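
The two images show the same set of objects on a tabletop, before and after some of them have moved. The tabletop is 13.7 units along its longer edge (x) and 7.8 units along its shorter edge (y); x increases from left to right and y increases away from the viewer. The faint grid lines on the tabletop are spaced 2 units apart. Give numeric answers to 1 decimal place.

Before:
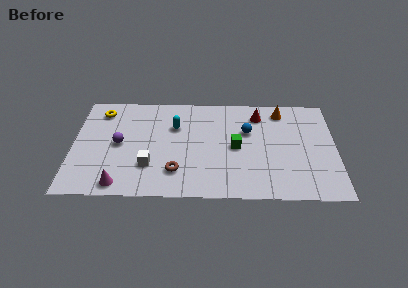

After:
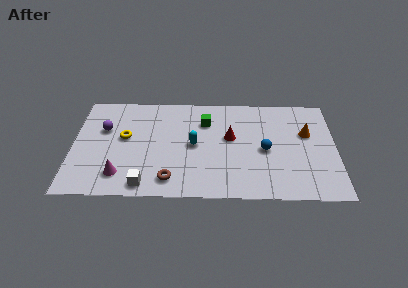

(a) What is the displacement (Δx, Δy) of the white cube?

(-0.2, -1.4)

The white cube was at about (4.0, 2.3) and moved to about (3.8, 0.9).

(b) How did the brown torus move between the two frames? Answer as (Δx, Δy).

(-0.3, -0.6)

The brown torus was at about (5.4, 1.9) and moved to about (5.1, 1.3).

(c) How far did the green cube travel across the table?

2.5

The green cube was near (8.5, 3.8) before and (6.9, 5.7) after, so it travelled √(1.6² + 1.9²) ≈ 2.5 units.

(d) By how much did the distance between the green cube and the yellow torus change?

-3.2

Before: roughly 7.6 units apart; after: 4.4. That's 3.2 units closer together.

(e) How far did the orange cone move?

2.1

The orange cone moved from about (10.9, 6.6) to (12.2, 4.9), a distance of √(1.3² + 1.7²) ≈ 2.1.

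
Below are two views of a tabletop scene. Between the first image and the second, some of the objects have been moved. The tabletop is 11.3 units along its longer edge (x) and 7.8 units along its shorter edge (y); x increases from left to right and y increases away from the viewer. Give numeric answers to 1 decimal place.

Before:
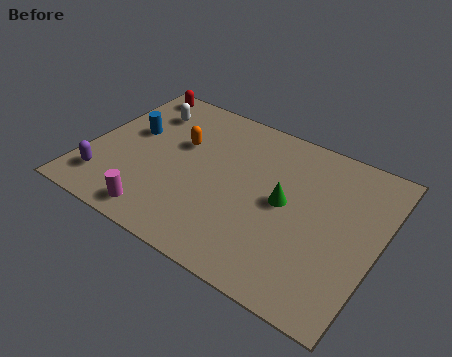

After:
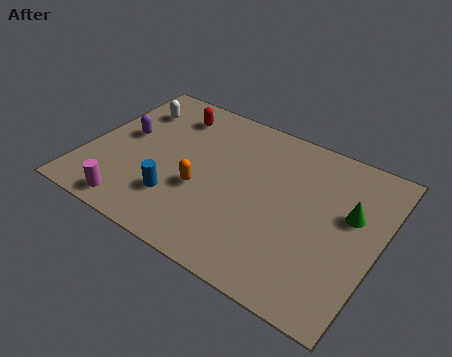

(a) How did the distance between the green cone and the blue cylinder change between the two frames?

+0.6

The distance was about 6.2 in the first image and 6.8 in the second, so they moved 0.6 units further apart.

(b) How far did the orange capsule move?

2.2

The orange capsule moved from about (3.4, 4.9) to (4.6, 3.0), a distance of √(1.2² + 1.9²) ≈ 2.2.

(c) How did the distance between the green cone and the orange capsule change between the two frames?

+1.4

The distance was about 4.4 in the first image and 5.8 in the second, so they moved 1.4 units further apart.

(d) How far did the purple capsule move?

2.7

The purple capsule was near (1.0, 1.6) before and (1.3, 4.3) after, so it travelled √(0.3² + 2.7²) ≈ 2.7 units.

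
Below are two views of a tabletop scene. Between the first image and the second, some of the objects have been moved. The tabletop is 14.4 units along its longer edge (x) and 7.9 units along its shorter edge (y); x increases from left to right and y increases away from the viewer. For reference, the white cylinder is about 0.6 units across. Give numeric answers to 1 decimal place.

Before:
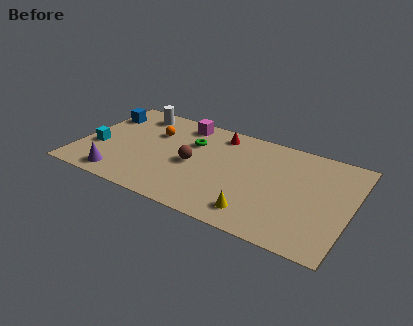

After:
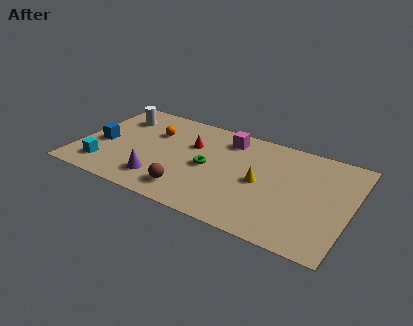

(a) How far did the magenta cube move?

2.5

The magenta cube was near (5.1, 6.8) before and (7.6, 6.5) after, so it travelled √(2.5² + 0.3²) ≈ 2.5 units.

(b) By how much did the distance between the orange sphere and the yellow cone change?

-1.1

The distance was about 7.3 in the first image and 6.2 in the second, so they moved 1.1 units closer together.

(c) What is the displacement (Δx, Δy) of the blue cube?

(0.4, -2.5)

From the two frames, the blue cube sits at roughly (0.8, 5.9) before and (1.2, 3.4) after.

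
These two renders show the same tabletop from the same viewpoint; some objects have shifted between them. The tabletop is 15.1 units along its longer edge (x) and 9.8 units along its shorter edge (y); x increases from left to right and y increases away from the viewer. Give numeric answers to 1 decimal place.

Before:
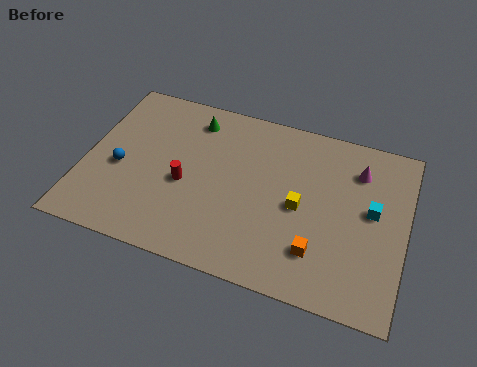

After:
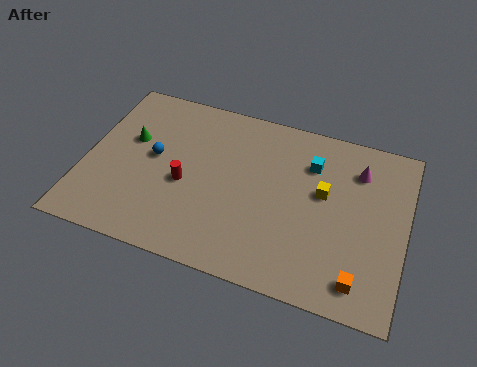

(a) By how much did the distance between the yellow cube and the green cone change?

+2.8

The distance was about 6.4 in the first image and 9.2 in the second, so they moved 2.8 units further apart.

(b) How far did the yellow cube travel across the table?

1.5

From (10.2, 4.6) to (11.2, 5.7), the yellow cube covered √(1.0² + 1.1²) ≈ 1.5 units.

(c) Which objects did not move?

the magenta cone and the red cylinder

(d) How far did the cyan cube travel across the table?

3.5

The cyan cube moved from about (13.5, 5.4) to (10.5, 7.2), a distance of √(3.0² + 1.8²) ≈ 3.5.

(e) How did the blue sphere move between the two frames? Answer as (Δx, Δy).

(1.5, 1.1)

From the two frames, the blue sphere sits at roughly (1.7, 4.2) before and (3.2, 5.3) after.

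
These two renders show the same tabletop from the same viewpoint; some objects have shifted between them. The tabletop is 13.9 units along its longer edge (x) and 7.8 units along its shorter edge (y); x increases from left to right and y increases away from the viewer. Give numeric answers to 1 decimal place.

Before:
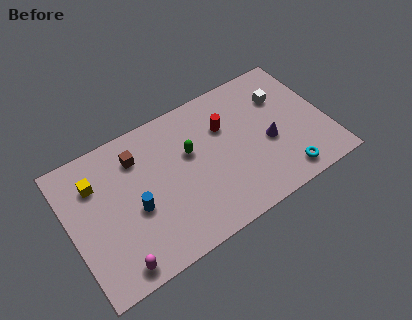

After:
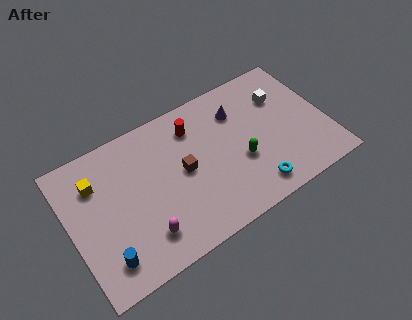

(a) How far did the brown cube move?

3.0

The brown cube moved from about (3.9, 6.0) to (6.1, 4.0), a distance of √(2.2² + 2.0²) ≈ 3.0.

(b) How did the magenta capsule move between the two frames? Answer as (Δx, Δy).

(1.6, 0.8)

The magenta capsule was at about (2.0, 0.9) and moved to about (3.6, 1.7).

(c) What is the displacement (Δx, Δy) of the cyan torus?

(-1.7, 0.1)

The cyan torus was at about (11.2, 1.1) and moved to about (9.5, 1.2).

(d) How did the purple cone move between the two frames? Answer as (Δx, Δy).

(-1.3, 2.5)

From the two frames, the purple cone sits at roughly (10.7, 3.3) before and (9.4, 5.8) after.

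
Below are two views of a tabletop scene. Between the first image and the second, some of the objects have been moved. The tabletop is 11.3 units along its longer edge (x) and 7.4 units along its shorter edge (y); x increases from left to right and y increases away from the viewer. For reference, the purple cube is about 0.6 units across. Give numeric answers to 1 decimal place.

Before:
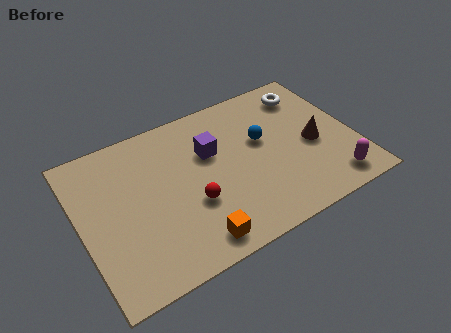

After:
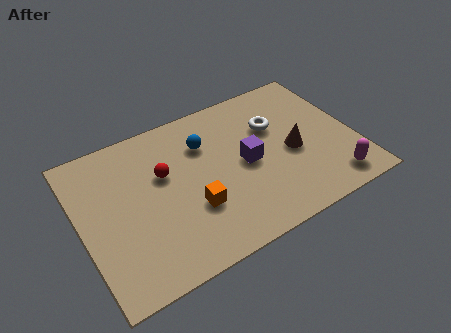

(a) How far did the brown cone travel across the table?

0.9

From (9.6, 3.3) to (8.7, 3.3), the brown cone covered √(0.9² + 0.0²) ≈ 0.9 units.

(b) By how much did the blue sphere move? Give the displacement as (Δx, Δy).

(-2.3, 0.9)

The blue sphere was at about (7.6, 4.4) and moved to about (5.3, 5.3).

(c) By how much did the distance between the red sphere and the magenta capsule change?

+1.6

Before: roughly 5.8 units apart; after: 7.4. That's 1.6 units further apart.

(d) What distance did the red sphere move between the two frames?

2.1

The red sphere moved from about (4.4, 2.7) to (3.5, 4.6), a distance of √(0.9² + 1.9²) ≈ 2.1.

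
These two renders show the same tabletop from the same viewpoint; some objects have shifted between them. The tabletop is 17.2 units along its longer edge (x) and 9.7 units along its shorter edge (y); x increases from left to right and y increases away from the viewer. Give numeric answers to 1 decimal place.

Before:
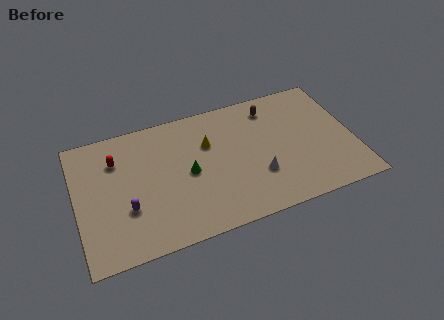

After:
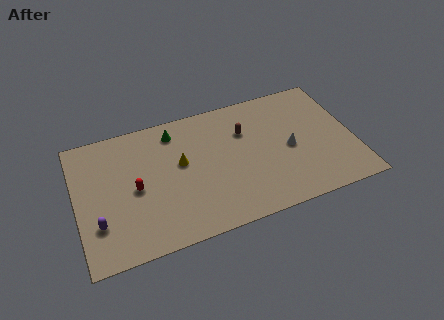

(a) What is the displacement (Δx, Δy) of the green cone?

(-0.6, 3.4)

The green cone started near (6.9, 4.7) and ended near (6.3, 8.1).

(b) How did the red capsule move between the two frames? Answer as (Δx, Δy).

(1.0, -2.5)

The red capsule started near (2.6, 7.1) and ended near (3.6, 4.6).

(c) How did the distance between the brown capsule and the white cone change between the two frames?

-1.7

They were about 5.1 units apart before and 3.4 after — 1.7 units closer together.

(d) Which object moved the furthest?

the green cone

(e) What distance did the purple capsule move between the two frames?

1.9

The purple capsule moved from about (3.0, 3.3) to (1.2, 2.8), a distance of √(1.8² + 0.5²) ≈ 1.9.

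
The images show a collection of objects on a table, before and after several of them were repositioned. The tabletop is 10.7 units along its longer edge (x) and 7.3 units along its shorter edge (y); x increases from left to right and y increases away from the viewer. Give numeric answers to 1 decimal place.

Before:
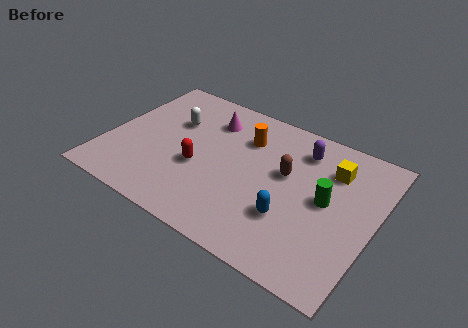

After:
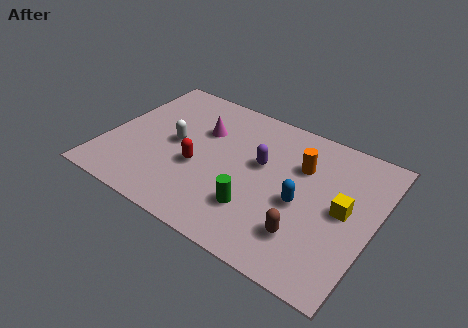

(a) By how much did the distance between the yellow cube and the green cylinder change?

+2.0

Before: roughly 1.6 units apart; after: 3.6. That's 2.0 units further apart.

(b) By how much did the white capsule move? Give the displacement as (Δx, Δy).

(0.3, -1.1)

The white capsule started near (2.4, 4.8) and ended near (2.7, 3.7).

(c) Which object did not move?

the red capsule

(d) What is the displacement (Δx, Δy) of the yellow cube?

(0.7, -1.7)

The yellow cube started near (8.8, 5.4) and ended near (9.5, 3.7).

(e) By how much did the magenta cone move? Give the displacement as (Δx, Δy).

(-0.2, -0.7)

From the two frames, the magenta cone sits at roughly (3.8, 5.6) before and (3.6, 4.9) after.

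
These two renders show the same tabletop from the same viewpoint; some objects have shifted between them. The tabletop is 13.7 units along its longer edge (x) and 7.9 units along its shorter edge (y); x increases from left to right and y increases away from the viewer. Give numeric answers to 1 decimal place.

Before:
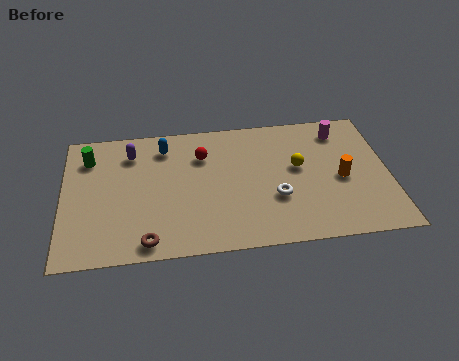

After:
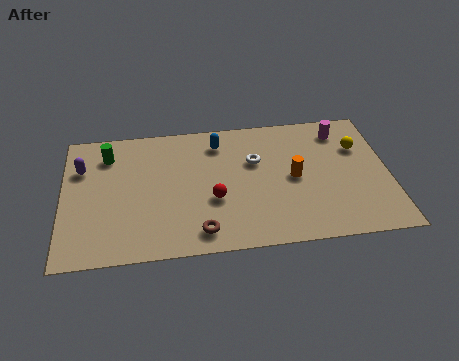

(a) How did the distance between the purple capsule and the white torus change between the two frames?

+0.4

Before: roughly 6.9 units apart; after: 7.3. That's 0.4 units further apart.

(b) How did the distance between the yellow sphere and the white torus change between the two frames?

+2.4

The distance was about 2.0 in the first image and 4.4 in the second, so they moved 2.4 units further apart.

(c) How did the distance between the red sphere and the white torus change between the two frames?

-1.4

Before: roughly 4.2 units apart; after: 2.8. That's 1.4 units closer together.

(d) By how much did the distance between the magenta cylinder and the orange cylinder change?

+0.4

Before: roughly 2.9 units apart; after: 3.3. That's 0.4 units further apart.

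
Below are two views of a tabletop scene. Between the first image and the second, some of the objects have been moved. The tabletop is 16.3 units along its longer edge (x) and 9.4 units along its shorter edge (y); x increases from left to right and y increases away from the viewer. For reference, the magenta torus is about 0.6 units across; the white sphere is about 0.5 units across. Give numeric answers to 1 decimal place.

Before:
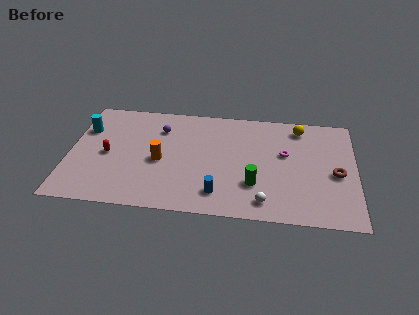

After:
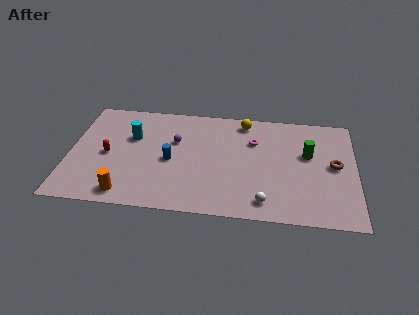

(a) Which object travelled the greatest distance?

the green cylinder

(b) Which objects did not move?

the red capsule and the white sphere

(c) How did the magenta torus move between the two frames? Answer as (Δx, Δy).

(-1.8, 0.9)

From the two frames, the magenta torus sits at roughly (12.3, 5.6) before and (10.5, 6.5) after.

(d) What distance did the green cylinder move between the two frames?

4.2

The green cylinder was near (10.6, 2.8) before and (13.6, 5.7) after, so it travelled √(3.0² + 2.9²) ≈ 4.2 units.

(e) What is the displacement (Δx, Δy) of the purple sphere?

(0.9, -1.0)

From the two frames, the purple sphere sits at roughly (5.1, 7.0) before and (6.0, 6.0) after.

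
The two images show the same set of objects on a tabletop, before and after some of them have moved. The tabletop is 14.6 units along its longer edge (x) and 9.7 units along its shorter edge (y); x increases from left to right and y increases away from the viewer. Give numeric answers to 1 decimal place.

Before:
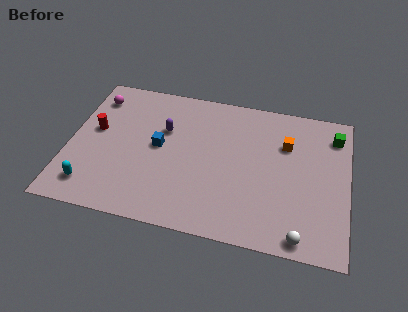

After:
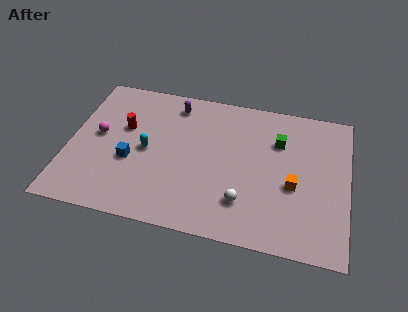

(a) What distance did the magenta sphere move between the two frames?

2.6

From (1.1, 7.8) to (1.5, 5.2), the magenta sphere covered √(0.4² + 2.6²) ≈ 2.6 units.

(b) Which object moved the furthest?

the cyan capsule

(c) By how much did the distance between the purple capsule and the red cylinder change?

-0.4

The distance was about 3.7 in the first image and 3.3 in the second, so they moved 0.4 units closer together.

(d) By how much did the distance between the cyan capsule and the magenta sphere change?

-3.5

They were about 6.1 units apart before and 2.6 after — 3.5 units closer together.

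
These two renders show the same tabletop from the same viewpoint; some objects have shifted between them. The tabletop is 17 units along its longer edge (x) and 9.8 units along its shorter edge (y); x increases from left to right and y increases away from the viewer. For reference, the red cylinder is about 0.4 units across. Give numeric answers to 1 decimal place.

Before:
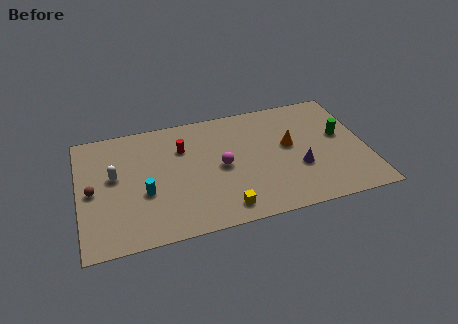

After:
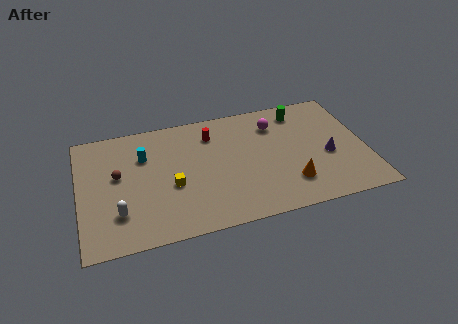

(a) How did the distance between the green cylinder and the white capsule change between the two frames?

-1.0

Before: roughly 13.5 units apart; after: 12.5. That's 1.0 units closer together.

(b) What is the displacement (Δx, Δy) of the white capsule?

(0.1, -3.0)

From the two frames, the white capsule sits at roughly (2.1, 5.6) before and (2.2, 2.6) after.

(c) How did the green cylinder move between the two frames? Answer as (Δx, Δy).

(-2.2, 2.6)

The green cylinder was at about (15.6, 5.6) and moved to about (13.4, 8.2).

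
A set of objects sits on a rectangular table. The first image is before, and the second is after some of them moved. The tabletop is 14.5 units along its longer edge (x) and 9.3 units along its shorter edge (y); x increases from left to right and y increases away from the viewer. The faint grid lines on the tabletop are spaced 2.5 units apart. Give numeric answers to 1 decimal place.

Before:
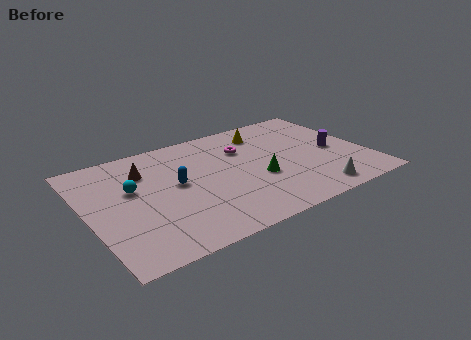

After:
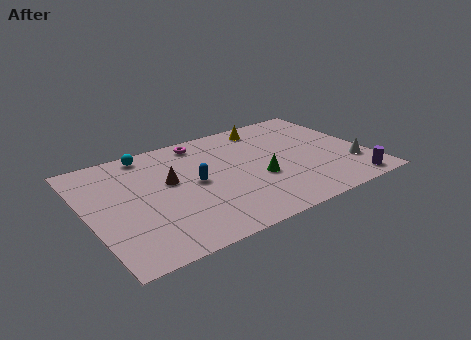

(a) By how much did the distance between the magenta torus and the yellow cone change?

+1.9

The distance was about 1.6 in the first image and 3.5 in the second, so they moved 1.9 units further apart.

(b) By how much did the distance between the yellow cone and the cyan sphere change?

-1.2

The distance was about 7.5 in the first image and 6.3 in the second, so they moved 1.2 units closer together.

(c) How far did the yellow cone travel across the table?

0.5

The yellow cone was near (9.7, 7.5) before and (9.9, 8.0) after, so it travelled √(0.2² + 0.5²) ≈ 0.5 units.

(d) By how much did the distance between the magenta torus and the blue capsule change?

-0.6

The distance was about 4.1 in the first image and 3.5 in the second, so they moved 0.6 units closer together.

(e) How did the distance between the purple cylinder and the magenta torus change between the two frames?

+4.8

The distance was about 5.0 in the first image and 9.8 in the second, so they moved 4.8 units further apart.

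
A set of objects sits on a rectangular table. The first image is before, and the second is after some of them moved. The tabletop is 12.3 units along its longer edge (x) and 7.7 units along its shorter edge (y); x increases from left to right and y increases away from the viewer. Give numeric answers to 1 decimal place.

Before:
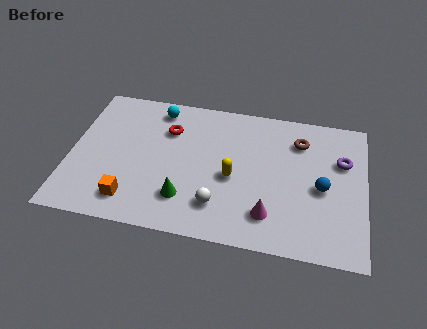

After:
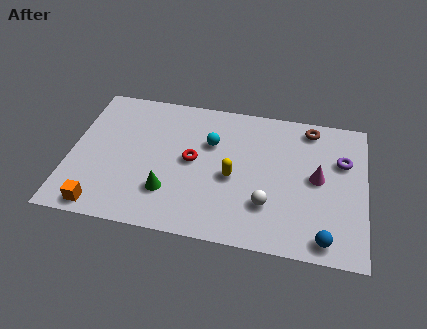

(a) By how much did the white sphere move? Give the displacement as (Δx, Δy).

(2.0, 0.4)

The white sphere was at about (6.3, 1.8) and moved to about (8.3, 2.2).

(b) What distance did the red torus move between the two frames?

1.9

From (4.0, 5.5) to (5.1, 4.0), the red torus covered √(1.1² + 1.5²) ≈ 1.9 units.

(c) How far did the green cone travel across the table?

0.7

The green cone was near (4.9, 1.9) before and (4.2, 2.1) after, so it travelled √(0.7² + 0.2²) ≈ 0.7 units.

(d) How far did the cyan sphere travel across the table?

2.7

From (3.5, 6.6) to (5.8, 5.1), the cyan sphere covered √(2.3² + 1.5²) ≈ 2.7 units.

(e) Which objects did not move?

the purple torus and the yellow capsule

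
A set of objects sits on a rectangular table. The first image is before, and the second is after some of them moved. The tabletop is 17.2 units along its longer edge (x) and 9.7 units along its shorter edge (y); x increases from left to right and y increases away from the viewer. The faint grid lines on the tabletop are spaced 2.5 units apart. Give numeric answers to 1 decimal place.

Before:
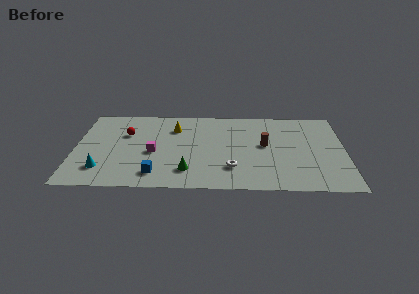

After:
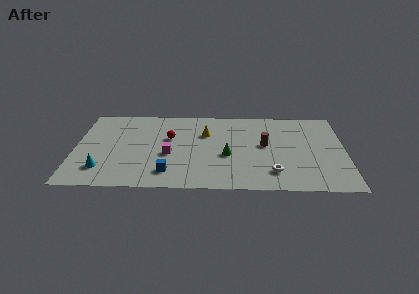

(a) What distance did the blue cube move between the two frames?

0.8

The blue cube was near (5.2, 1.7) before and (6.0, 1.9) after, so it travelled √(0.8² + 0.2²) ≈ 0.8 units.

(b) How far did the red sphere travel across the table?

2.8

The red sphere was near (3.2, 6.4) before and (6.0, 6.0) after, so it travelled √(2.8² + 0.4²) ≈ 2.8 units.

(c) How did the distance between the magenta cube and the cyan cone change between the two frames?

+0.8

They were about 3.8 units apart before and 4.6 after — 0.8 units further apart.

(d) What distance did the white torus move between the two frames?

2.6

The white torus moved from about (10.0, 2.5) to (12.6, 2.1), a distance of √(2.6² + 0.4²) ≈ 2.6.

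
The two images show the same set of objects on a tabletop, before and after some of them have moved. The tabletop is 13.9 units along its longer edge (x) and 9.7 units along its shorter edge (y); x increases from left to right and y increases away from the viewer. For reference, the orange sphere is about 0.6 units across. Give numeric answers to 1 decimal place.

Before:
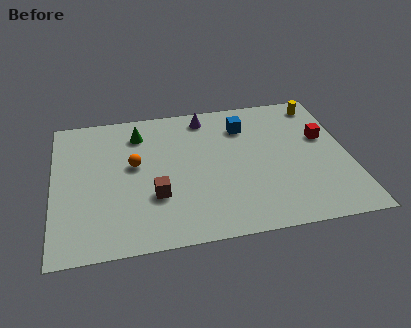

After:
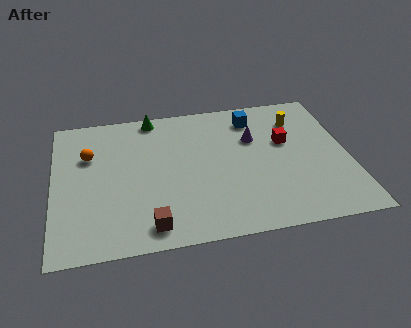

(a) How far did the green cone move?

1.3

The green cone was near (4.1, 7.7) before and (4.8, 8.8) after, so it travelled √(0.7² + 1.1²) ≈ 1.3 units.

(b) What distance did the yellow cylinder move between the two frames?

1.5

The yellow cylinder moved from about (12.8, 8.4) to (11.7, 7.4), a distance of √(1.1² + 1.0²) ≈ 1.5.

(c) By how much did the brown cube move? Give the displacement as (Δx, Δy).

(-0.3, -1.9)

The brown cube was at about (4.7, 3.2) and moved to about (4.4, 1.3).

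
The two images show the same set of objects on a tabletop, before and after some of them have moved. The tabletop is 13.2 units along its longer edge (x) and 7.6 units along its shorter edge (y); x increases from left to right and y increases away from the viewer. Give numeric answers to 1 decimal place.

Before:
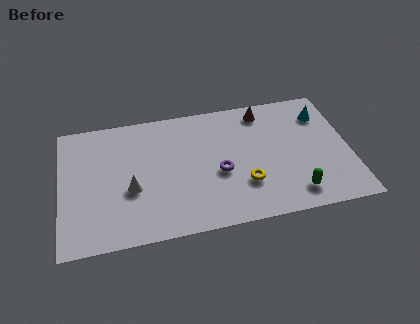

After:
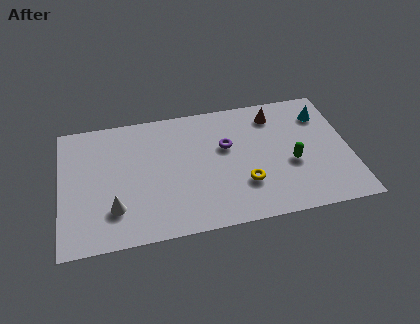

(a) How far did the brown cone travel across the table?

0.6

From (9.4, 6.5) to (9.9, 6.2), the brown cone covered √(0.5² + 0.3²) ≈ 0.6 units.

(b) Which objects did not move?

the cyan cone and the yellow torus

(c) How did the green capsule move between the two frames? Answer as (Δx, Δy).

(0.0, 1.8)

From the two frames, the green capsule sits at roughly (10.5, 1.3) before and (10.5, 3.1) after.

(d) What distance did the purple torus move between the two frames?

1.6

The purple torus moved from about (7.2, 3.2) to (7.6, 4.7), a distance of √(0.4² + 1.5²) ≈ 1.6.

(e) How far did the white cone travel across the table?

1.3

From (3.2, 3.0) to (2.4, 2.0), the white cone covered √(0.8² + 1.0²) ≈ 1.3 units.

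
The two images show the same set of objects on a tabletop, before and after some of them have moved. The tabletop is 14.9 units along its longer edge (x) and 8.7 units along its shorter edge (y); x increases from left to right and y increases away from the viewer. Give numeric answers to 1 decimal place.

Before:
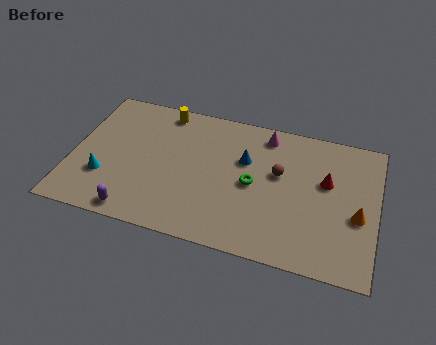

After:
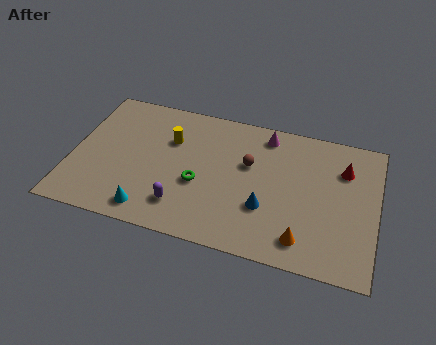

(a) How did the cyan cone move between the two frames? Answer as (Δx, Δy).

(2.4, -1.5)

The cyan cone was at about (1.7, 2.7) and moved to about (4.1, 1.2).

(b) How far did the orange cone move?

3.3

The orange cone was near (14.0, 3.6) before and (11.5, 1.5) after, so it travelled √(2.5² + 2.1²) ≈ 3.3 units.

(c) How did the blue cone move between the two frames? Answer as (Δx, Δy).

(1.2, -2.7)

The blue cone was at about (8.4, 5.6) and moved to about (9.6, 2.9).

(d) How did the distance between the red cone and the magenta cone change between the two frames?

+0.3

The distance was about 3.8 in the first image and 4.1 in the second, so they moved 0.3 units further apart.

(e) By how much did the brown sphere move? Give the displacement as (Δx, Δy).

(-1.5, 0.2)

The brown sphere started near (10.1, 5.2) and ended near (8.6, 5.4).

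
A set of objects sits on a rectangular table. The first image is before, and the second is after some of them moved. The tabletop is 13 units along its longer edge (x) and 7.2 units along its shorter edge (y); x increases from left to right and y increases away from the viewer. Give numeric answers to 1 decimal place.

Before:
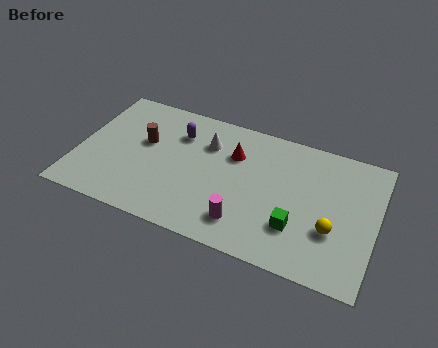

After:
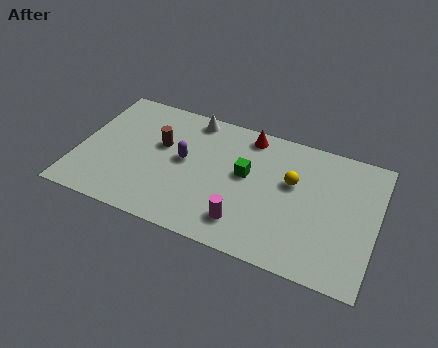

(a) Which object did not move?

the magenta cylinder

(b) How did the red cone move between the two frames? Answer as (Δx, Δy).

(0.5, 1.3)

The red cone started near (6.7, 5.0) and ended near (7.2, 6.3).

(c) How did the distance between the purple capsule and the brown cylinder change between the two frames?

-0.5

Before: roughly 1.7 units apart; after: 1.2. That's 0.5 units closer together.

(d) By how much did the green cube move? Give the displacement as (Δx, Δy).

(-2.4, 2.0)

The green cube was at about (9.7, 2.1) and moved to about (7.3, 4.1).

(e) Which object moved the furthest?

the green cube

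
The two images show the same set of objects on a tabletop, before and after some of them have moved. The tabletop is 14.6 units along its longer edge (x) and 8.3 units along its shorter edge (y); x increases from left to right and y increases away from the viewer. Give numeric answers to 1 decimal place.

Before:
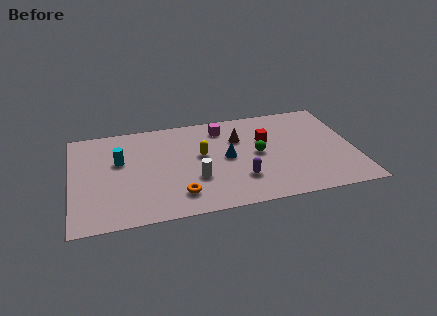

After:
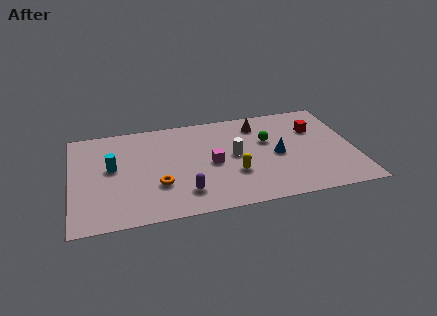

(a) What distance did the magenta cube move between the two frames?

3.0

The magenta cube moved from about (7.9, 6.8) to (7.2, 3.9), a distance of √(0.7² + 2.9²) ≈ 3.0.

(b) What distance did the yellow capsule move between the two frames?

2.5

From (6.7, 4.7) to (8.3, 2.8), the yellow capsule covered √(1.6² + 1.9²) ≈ 2.5 units.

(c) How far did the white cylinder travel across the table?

2.6

The white cylinder moved from about (6.3, 2.8) to (8.4, 4.3), a distance of √(2.1² + 1.5²) ≈ 2.6.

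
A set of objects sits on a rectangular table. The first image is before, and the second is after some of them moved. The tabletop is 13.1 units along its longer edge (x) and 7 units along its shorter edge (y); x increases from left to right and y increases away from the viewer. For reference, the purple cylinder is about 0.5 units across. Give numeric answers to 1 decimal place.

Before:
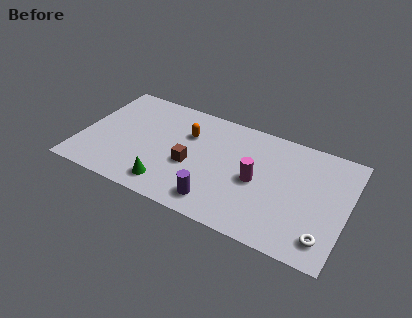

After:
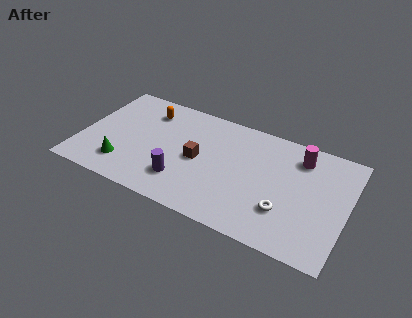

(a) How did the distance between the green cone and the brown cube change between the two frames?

+2.0

Before: roughly 1.9 units apart; after: 3.9. That's 2.0 units further apart.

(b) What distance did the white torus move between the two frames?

2.2

From (12.2, 1.3) to (10.2, 2.1), the white torus covered √(2.0² + 0.8²) ≈ 2.2 units.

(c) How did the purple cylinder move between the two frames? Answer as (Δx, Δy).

(-1.8, 0.6)

The purple cylinder was at about (7.0, 1.2) and moved to about (5.2, 1.8).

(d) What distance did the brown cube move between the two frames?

0.6

From (5.5, 2.9) to (5.8, 3.4), the brown cube covered √(0.3² + 0.5²) ≈ 0.6 units.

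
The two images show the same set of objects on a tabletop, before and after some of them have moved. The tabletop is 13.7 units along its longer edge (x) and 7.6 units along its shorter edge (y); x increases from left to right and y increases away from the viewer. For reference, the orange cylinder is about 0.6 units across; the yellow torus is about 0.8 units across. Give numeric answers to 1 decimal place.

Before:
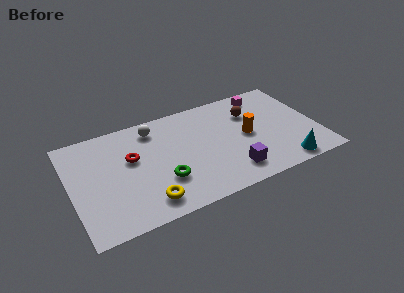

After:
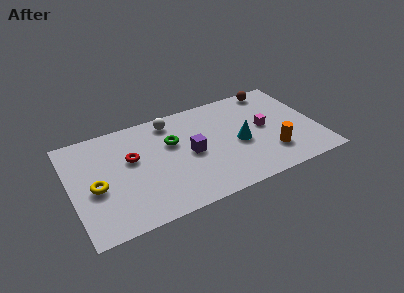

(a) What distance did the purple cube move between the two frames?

3.0

The purple cube moved from about (8.6, 1.5) to (6.6, 3.7), a distance of √(2.0² + 2.2²) ≈ 3.0.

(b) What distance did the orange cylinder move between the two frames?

2.1

From (9.8, 3.8) to (10.9, 2.0), the orange cylinder covered √(1.1² + 1.8²) ≈ 2.1 units.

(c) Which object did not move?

the red torus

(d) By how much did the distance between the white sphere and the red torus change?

+0.9

They were about 2.2 units apart before and 3.1 after — 0.9 units further apart.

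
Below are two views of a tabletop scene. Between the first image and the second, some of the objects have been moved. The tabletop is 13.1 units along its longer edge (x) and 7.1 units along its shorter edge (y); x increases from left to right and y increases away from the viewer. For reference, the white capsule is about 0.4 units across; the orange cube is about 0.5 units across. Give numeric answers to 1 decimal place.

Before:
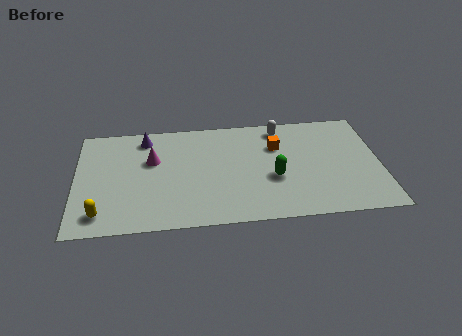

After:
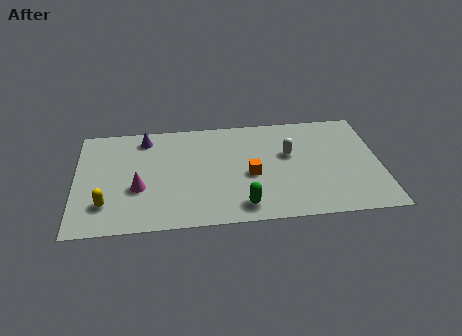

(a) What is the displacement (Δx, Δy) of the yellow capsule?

(0.2, 0.6)

The yellow capsule started near (1.1, 1.2) and ended near (1.3, 1.8).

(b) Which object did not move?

the purple cone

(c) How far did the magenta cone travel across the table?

1.9

The magenta cone moved from about (3.3, 4.5) to (2.7, 2.7), a distance of √(0.6² + 1.8²) ≈ 1.9.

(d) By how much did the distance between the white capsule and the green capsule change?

+0.5

The distance was about 3.3 in the first image and 3.8 in the second, so they moved 0.5 units further apart.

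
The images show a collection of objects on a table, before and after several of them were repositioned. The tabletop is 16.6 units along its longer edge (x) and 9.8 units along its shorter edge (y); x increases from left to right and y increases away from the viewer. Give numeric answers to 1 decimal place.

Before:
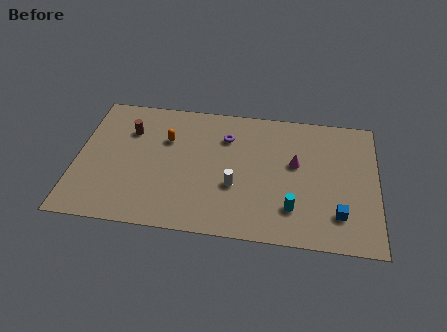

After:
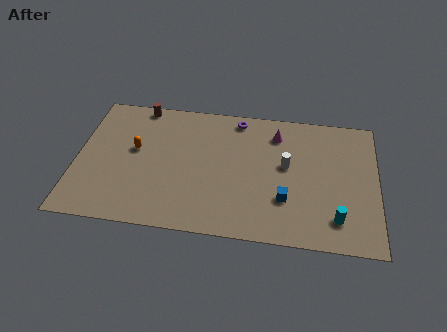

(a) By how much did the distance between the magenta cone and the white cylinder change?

-1.5

They were about 3.9 units apart before and 2.4 after — 1.5 units closer together.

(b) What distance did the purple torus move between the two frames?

1.6

The purple torus was near (8.2, 7.2) before and (8.8, 8.7) after, so it travelled √(0.6² + 1.5²) ≈ 1.6 units.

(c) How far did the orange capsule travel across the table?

2.0

The orange capsule moved from about (4.9, 6.6) to (3.2, 5.6), a distance of √(1.7² + 1.0²) ≈ 2.0.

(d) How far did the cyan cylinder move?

2.4

The cyan cylinder was near (12.0, 2.4) before and (14.4, 2.0) after, so it travelled √(2.4² + 0.4²) ≈ 2.4 units.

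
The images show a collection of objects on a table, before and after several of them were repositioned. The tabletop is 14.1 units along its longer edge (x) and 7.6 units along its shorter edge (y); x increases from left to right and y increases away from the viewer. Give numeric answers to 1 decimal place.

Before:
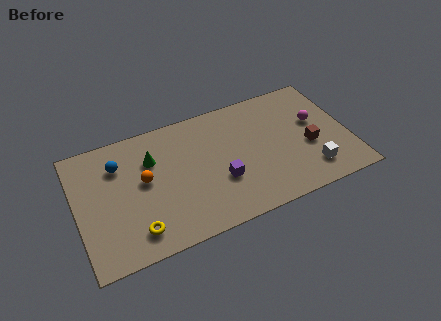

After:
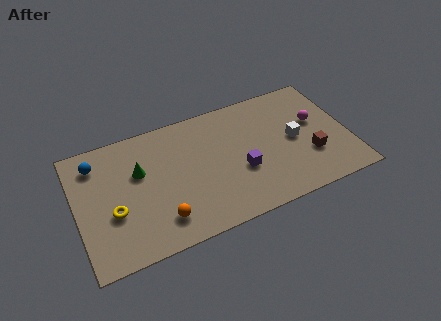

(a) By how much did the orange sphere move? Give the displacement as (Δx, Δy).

(0.6, -2.6)

From the two frames, the orange sphere sits at roughly (3.5, 4.2) before and (4.1, 1.6) after.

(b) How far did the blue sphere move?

1.2

The blue sphere was near (2.3, 5.6) before and (1.2, 6.1) after, so it travelled √(1.1² + 0.5²) ≈ 1.2 units.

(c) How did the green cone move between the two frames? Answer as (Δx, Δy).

(-0.7, -0.5)

The green cone was at about (4.0, 5.3) and moved to about (3.3, 4.8).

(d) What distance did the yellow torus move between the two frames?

1.8

The yellow torus was near (2.8, 1.4) before and (1.8, 2.9) after, so it travelled √(1.0² + 1.5²) ≈ 1.8 units.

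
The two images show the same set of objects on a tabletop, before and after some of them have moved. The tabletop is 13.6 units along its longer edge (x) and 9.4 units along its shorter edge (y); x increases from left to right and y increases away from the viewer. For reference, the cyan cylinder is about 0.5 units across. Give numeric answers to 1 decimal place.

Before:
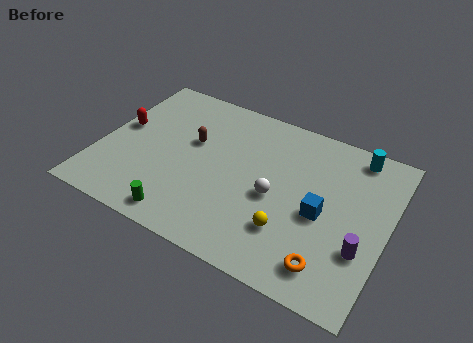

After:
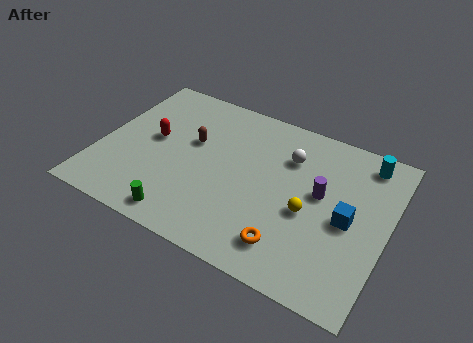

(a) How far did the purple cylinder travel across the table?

3.1

The purple cylinder moved from about (12.6, 3.1) to (10.4, 5.3), a distance of √(2.2² + 2.2²) ≈ 3.1.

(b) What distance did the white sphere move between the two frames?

2.6

From (8.4, 4.2) to (8.7, 6.8), the white sphere covered √(0.3² + 2.6²) ≈ 2.6 units.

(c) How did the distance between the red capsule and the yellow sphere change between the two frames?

-1.2

Before: roughly 8.9 units apart; after: 7.7. That's 1.2 units closer together.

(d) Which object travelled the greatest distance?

the purple cylinder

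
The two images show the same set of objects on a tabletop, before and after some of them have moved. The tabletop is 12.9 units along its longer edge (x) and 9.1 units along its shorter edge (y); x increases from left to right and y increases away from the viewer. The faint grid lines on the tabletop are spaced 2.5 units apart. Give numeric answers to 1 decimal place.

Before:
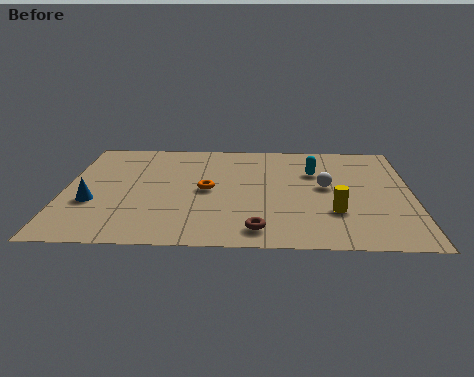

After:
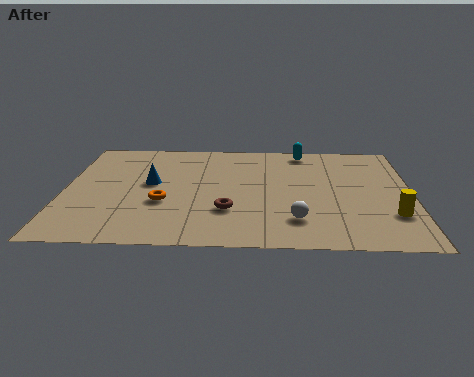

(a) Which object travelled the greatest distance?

the white sphere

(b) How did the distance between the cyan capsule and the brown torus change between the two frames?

+0.7

They were about 5.3 units apart before and 6.0 after — 0.7 units further apart.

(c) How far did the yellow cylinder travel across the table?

2.1

The yellow cylinder moved from about (10.0, 2.8) to (12.1, 2.6), a distance of √(2.1² + 0.2²) ≈ 2.1.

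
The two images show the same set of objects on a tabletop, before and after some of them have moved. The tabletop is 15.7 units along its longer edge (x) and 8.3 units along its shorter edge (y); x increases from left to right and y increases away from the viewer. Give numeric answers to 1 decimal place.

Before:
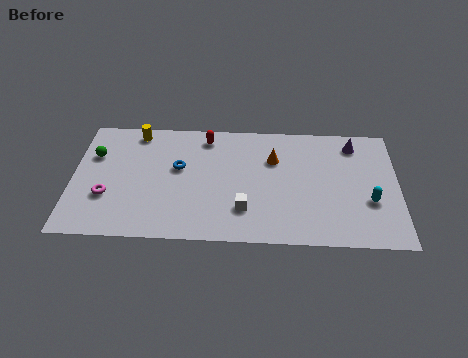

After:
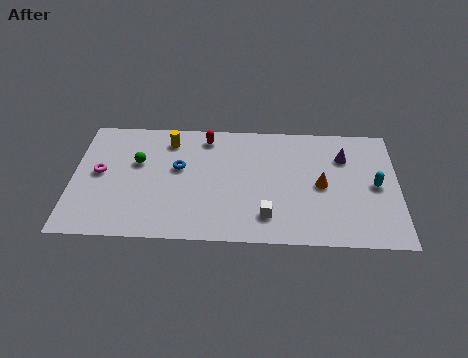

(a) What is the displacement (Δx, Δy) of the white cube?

(1.1, -0.4)

The white cube was at about (8.3, 2.2) and moved to about (9.4, 1.8).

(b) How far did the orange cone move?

2.9

The orange cone moved from about (9.7, 5.7) to (12.0, 4.0), a distance of √(2.3² + 1.7²) ≈ 2.9.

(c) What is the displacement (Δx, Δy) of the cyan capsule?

(0.3, 1.1)

From the two frames, the cyan capsule sits at roughly (14.3, 3.0) before and (14.6, 4.1) after.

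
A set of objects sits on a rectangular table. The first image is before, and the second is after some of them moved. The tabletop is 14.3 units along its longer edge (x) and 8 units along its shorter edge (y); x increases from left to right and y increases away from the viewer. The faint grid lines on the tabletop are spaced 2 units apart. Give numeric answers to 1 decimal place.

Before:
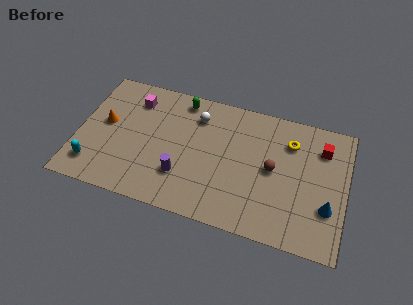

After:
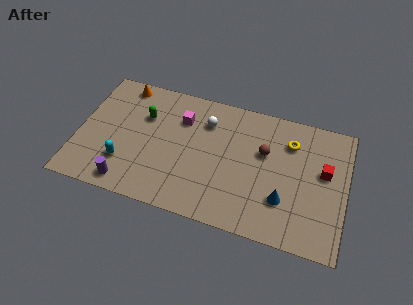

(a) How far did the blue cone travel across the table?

2.3

The blue cone moved from about (13.4, 2.6) to (11.1, 2.4), a distance of √(2.3² + 0.2²) ≈ 2.3.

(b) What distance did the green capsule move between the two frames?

2.5

The green capsule was near (5.3, 7.0) before and (3.4, 5.4) after, so it travelled √(1.9² + 1.6²) ≈ 2.5 units.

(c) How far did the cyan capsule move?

1.7

From (1.0, 1.6) to (2.6, 2.2), the cyan capsule covered √(1.6² + 0.6²) ≈ 1.7 units.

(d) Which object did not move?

the yellow torus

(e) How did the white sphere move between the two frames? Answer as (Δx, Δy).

(0.5, -0.2)

The white sphere was at about (6.2, 6.2) and moved to about (6.7, 6.0).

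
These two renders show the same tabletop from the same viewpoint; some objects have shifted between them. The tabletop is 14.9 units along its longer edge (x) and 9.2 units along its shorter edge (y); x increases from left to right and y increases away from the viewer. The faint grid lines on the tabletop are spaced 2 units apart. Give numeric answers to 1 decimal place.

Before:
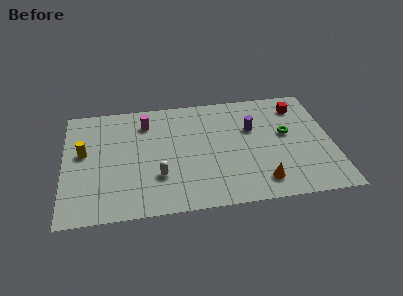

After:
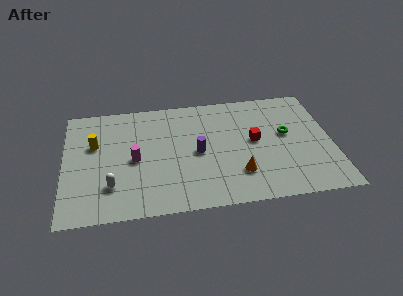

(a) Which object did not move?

the green torus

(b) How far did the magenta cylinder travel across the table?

3.0

The magenta cylinder moved from about (4.6, 7.2) to (3.9, 4.3), a distance of √(0.7² + 2.9²) ≈ 3.0.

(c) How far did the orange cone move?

1.4

The orange cone moved from about (10.8, 1.6) to (9.6, 2.4), a distance of √(1.2² + 0.8²) ≈ 1.4.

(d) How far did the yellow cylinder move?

0.8

The yellow cylinder was near (1.1, 5.2) before and (1.7, 5.8) after, so it travelled √(0.6² + 0.6²) ≈ 0.8 units.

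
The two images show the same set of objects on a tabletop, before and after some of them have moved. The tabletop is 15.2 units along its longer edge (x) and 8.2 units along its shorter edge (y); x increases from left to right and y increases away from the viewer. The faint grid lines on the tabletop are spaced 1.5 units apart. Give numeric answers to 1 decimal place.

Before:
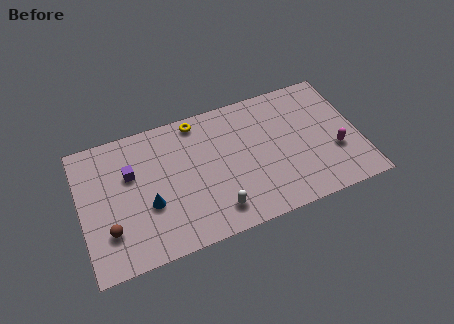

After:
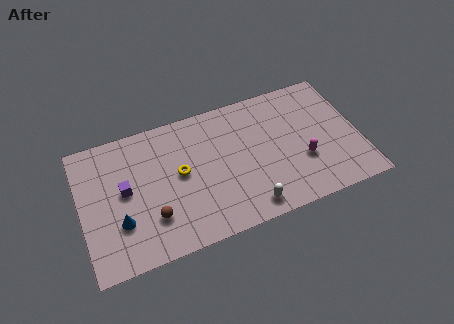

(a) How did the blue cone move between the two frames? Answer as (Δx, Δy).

(-1.6, -0.5)

The blue cone was at about (3.6, 3.1) and moved to about (2.0, 2.6).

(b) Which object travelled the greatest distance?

the yellow torus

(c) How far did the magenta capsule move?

1.8

From (13.8, 2.9) to (12.0, 2.9), the magenta capsule covered √(1.8² + 0.0²) ≈ 1.8 units.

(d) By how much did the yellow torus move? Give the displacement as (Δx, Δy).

(-1.2, -2.9)

From the two frames, the yellow torus sits at roughly (6.6, 7.3) before and (5.4, 4.4) after.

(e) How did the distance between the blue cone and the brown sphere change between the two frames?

-0.6

They were about 2.3 units apart before and 1.7 after — 0.6 units closer together.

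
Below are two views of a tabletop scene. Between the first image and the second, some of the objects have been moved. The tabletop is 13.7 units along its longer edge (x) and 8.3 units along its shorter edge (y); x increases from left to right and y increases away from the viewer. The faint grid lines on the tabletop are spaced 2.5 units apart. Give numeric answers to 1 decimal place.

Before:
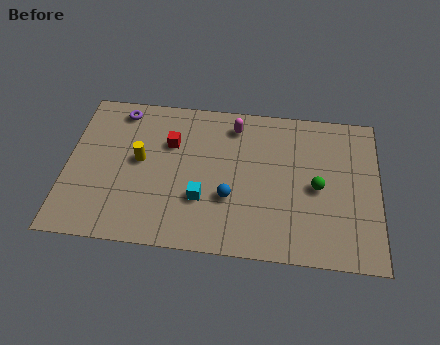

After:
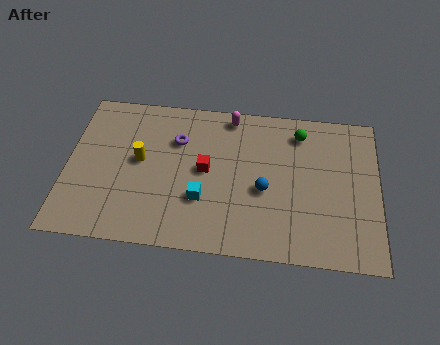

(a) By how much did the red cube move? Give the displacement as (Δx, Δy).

(1.6, -1.3)

The red cube was at about (4.5, 5.6) and moved to about (6.1, 4.3).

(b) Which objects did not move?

the cyan cube and the yellow cylinder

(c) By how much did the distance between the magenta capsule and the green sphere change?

-1.6

Before: roughly 4.8 units apart; after: 3.2. That's 1.6 units closer together.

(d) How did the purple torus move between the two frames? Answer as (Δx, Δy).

(2.6, -1.4)

From the two frames, the purple torus sits at roughly (2.2, 7.2) before and (4.8, 5.8) after.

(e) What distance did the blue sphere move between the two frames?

1.6

The blue sphere moved from about (7.2, 2.9) to (8.7, 3.5), a distance of √(1.5² + 0.6²) ≈ 1.6.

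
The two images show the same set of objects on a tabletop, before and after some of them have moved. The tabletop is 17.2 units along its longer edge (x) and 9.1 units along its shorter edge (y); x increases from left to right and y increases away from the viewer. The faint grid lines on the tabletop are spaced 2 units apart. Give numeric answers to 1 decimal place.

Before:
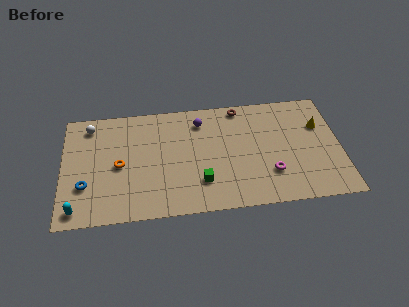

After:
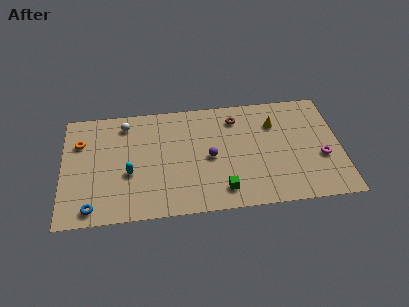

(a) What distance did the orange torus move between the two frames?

3.2

The orange torus was near (3.5, 4.3) before and (1.1, 6.4) after, so it travelled √(2.4² + 2.1²) ≈ 3.2 units.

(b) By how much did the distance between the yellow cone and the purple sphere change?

-2.8

The distance was about 7.5 in the first image and 4.7 in the second, so they moved 2.8 units closer together.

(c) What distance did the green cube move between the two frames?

1.5

The green cube was near (8.5, 2.4) before and (9.8, 1.6) after, so it travelled √(1.3² + 0.8²) ≈ 1.5 units.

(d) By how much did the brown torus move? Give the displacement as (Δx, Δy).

(-0.3, -0.9)

From the two frames, the brown torus sits at roughly (11.1, 8.2) before and (10.8, 7.3) after.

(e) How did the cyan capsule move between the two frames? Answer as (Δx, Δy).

(3.2, 2.5)

The cyan capsule started near (0.9, 1.1) and ended near (4.1, 3.6).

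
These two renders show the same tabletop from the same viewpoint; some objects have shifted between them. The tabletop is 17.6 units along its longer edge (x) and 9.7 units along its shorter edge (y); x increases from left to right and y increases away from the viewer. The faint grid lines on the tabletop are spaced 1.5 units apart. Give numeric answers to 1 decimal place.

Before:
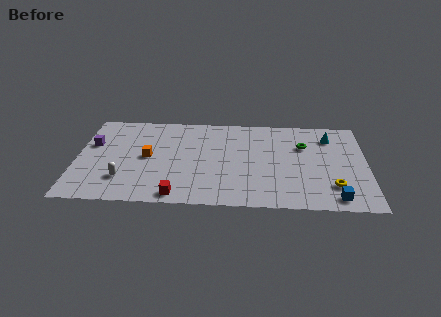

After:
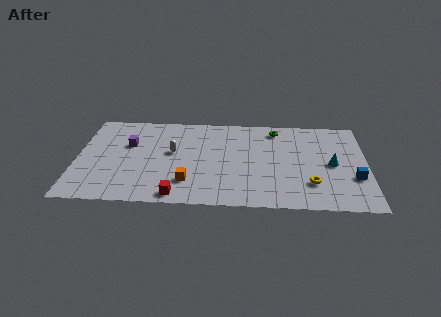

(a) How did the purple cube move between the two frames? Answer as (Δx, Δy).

(2.2, 0.1)

The purple cube started near (0.9, 6.1) and ended near (3.1, 6.2).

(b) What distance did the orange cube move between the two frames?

3.5

From (4.3, 4.9) to (6.8, 2.4), the orange cube covered √(2.5² + 2.5²) ≈ 3.5 units.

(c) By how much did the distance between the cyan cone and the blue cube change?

-4.5

Before: roughly 6.4 units apart; after: 1.9. That's 4.5 units closer together.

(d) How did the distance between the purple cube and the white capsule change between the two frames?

-1.3

Before: roughly 4.1 units apart; after: 2.8. That's 1.3 units closer together.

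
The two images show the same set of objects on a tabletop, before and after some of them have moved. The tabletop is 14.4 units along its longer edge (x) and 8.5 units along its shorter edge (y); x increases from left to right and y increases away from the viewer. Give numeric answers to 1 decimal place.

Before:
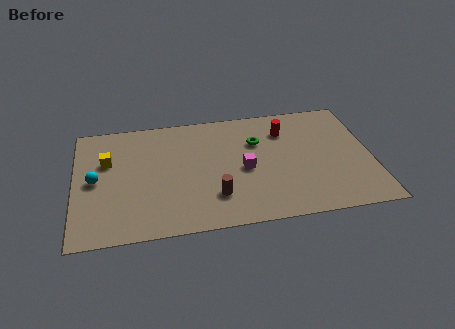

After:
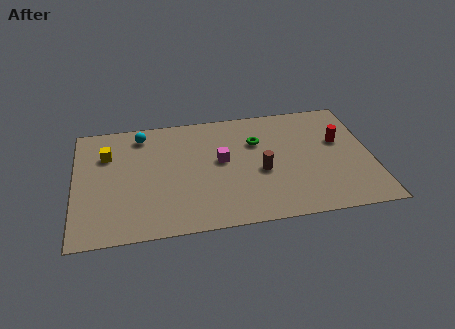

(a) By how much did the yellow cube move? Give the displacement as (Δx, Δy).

(0.0, 0.5)

The yellow cube was at about (1.6, 5.5) and moved to about (1.6, 6.0).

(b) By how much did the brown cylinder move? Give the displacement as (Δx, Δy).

(2.3, 1.4)

The brown cylinder was at about (6.7, 2.2) and moved to about (9.0, 3.6).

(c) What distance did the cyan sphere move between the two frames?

3.8

The cyan sphere moved from about (1.0, 4.2) to (3.3, 7.2), a distance of √(2.3² + 3.0²) ≈ 3.8.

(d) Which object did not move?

the green torus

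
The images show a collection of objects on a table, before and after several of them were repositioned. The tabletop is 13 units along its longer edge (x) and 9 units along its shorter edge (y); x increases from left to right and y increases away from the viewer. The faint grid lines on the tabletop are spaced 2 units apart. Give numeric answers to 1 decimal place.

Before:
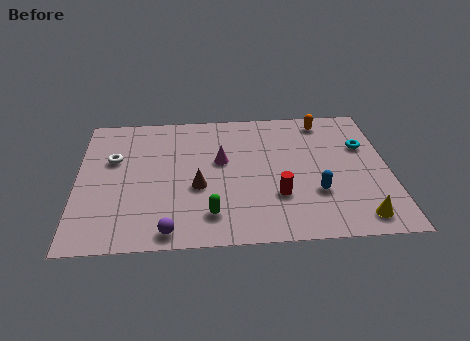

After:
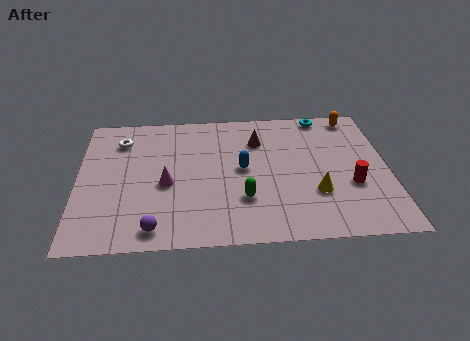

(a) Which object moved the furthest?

the brown cone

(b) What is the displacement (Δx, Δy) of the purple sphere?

(-0.6, 0.2)

The purple sphere started near (3.8, 0.9) and ended near (3.2, 1.1).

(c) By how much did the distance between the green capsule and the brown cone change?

+2.1

The distance was about 1.9 in the first image and 4.0 in the second, so they moved 2.1 units further apart.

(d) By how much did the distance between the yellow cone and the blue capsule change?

+1.1

Before: roughly 2.4 units apart; after: 3.5. That's 1.1 units further apart.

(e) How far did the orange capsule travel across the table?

1.3

From (10.4, 7.8) to (11.7, 8.0), the orange capsule covered √(1.3² + 0.2²) ≈ 1.3 units.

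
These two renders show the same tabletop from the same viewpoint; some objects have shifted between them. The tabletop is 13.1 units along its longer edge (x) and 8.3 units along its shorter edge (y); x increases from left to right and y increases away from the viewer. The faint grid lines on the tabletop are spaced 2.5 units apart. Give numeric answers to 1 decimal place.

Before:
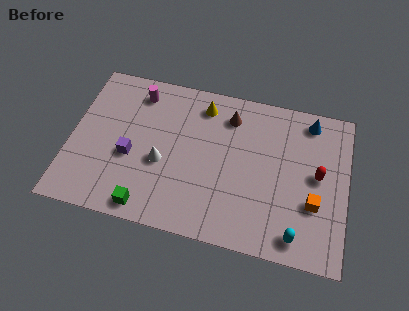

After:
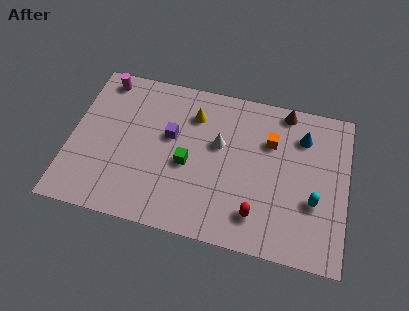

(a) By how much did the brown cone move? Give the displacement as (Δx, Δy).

(2.6, 0.9)

From the two frames, the brown cone sits at roughly (7.4, 6.6) before and (10.0, 7.5) after.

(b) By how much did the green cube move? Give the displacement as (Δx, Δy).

(1.7, 2.7)

From the two frames, the green cube sits at roughly (3.9, 0.9) before and (5.6, 3.6) after.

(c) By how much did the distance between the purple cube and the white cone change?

+0.8

The distance was about 1.5 in the first image and 2.3 in the second, so they moved 0.8 units further apart.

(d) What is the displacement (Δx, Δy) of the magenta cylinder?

(-1.7, 0.4)

The magenta cylinder started near (3.0, 6.9) and ended near (1.3, 7.3).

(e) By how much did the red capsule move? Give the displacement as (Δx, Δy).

(-2.7, -2.7)

The red capsule was at about (11.7, 4.4) and moved to about (9.0, 1.7).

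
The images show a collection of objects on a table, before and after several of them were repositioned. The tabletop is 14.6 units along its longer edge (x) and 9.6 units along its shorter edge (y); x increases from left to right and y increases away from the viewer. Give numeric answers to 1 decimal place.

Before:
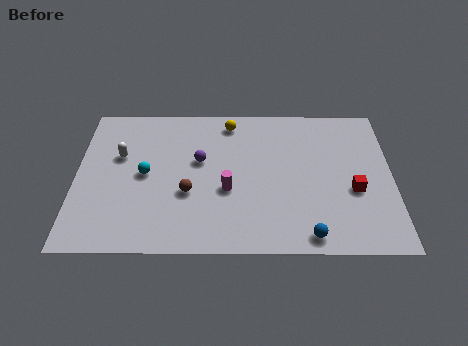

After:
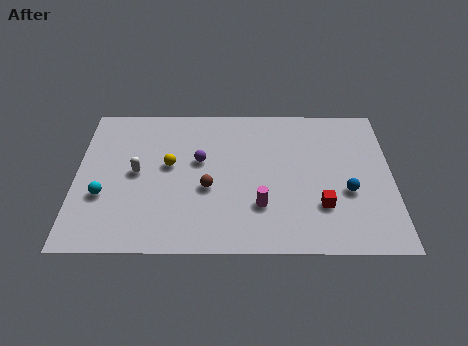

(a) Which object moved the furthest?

the yellow sphere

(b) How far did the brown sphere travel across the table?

0.9

The brown sphere moved from about (5.2, 3.6) to (6.1, 3.9), a distance of √(0.9² + 0.3²) ≈ 0.9.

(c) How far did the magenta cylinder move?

1.8

The magenta cylinder moved from about (7.0, 3.8) to (8.5, 2.8), a distance of √(1.5² + 1.0²) ≈ 1.8.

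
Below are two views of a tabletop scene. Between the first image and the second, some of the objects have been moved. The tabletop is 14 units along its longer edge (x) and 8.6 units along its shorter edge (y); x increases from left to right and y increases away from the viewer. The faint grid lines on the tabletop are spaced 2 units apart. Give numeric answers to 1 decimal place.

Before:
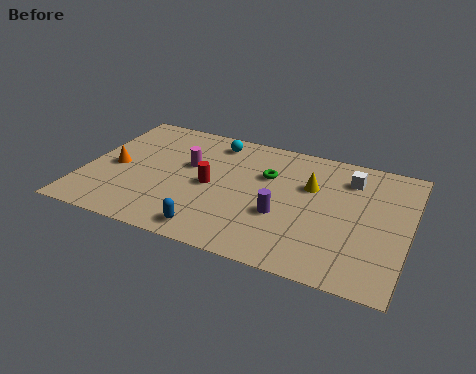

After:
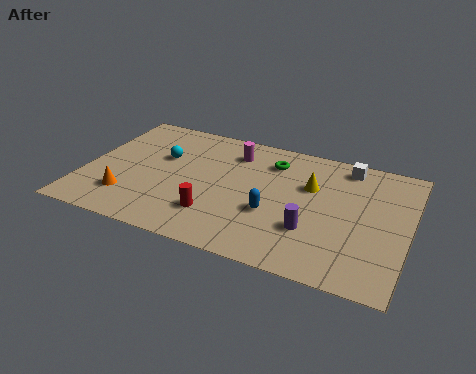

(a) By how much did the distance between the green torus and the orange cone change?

+0.7

Before: roughly 6.7 units apart; after: 7.4. That's 0.7 units further apart.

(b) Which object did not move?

the yellow cone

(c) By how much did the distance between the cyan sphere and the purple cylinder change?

+2.0

Before: roughly 5.3 units apart; after: 7.3. That's 2.0 units further apart.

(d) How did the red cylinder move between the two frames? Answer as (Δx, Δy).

(0.4, -1.9)

The red cylinder started near (5.5, 4.1) and ended near (5.9, 2.2).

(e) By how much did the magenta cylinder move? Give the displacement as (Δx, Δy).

(1.8, 1.6)

From the two frames, the magenta cylinder sits at roughly (4.4, 5.2) before and (6.2, 6.8) after.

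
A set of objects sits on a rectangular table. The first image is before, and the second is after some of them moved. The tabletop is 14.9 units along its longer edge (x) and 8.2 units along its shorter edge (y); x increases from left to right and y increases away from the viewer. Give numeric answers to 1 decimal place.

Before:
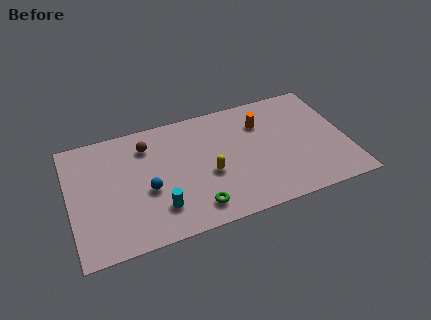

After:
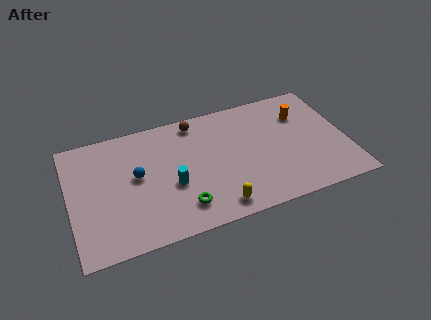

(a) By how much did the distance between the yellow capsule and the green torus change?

-0.3

They were about 2.2 units apart before and 1.9 after — 0.3 units closer together.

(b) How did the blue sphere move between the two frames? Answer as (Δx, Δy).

(-0.5, 1.1)

The blue sphere was at about (4.1, 3.4) and moved to about (3.6, 4.5).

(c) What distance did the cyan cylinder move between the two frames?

1.5

The cyan cylinder moved from about (4.6, 2.0) to (5.4, 3.3), a distance of √(0.8² + 1.3²) ≈ 1.5.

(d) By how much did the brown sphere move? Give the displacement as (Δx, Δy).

(2.7, 0.8)

From the two frames, the brown sphere sits at roughly (4.3, 6.4) before and (7.0, 7.2) after.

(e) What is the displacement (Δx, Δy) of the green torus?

(-0.7, 0.3)

The green torus started near (6.5, 1.4) and ended near (5.8, 1.7).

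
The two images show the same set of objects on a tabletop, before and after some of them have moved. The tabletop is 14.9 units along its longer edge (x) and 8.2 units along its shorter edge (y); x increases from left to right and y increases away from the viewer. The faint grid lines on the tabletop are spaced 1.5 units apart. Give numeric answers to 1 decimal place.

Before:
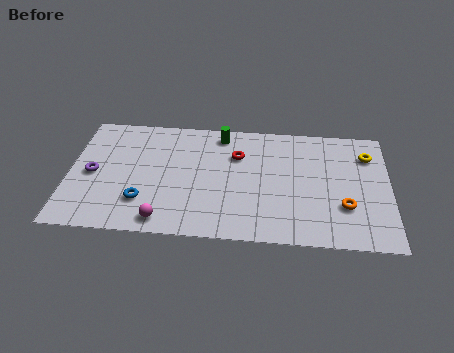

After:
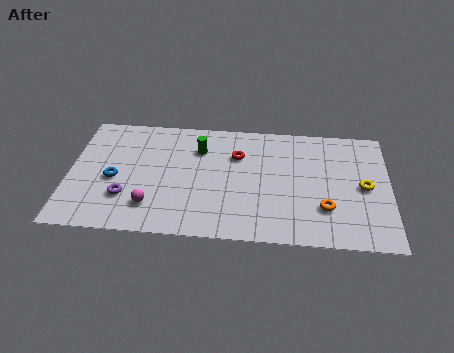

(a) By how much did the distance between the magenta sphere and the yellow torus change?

-0.7

The distance was about 10.7 in the first image and 10.0 in the second, so they moved 0.7 units closer together.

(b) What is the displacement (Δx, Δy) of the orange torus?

(-0.9, -0.2)

The orange torus was at about (12.8, 2.6) and moved to about (11.9, 2.4).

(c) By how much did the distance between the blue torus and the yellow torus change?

+0.5

They were about 11.1 units apart before and 11.6 after — 0.5 units further apart.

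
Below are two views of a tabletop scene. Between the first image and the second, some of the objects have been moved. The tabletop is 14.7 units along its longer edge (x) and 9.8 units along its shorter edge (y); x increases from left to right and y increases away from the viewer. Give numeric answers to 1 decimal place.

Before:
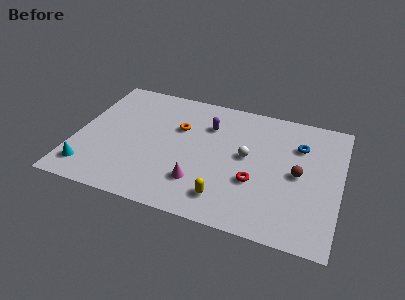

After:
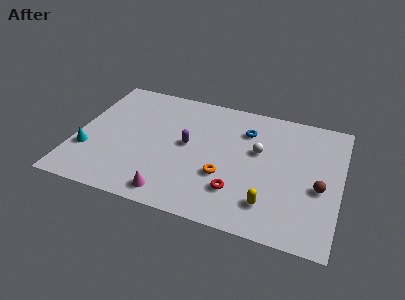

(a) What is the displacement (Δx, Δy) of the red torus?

(-0.9, -1.0)

The red torus started near (10.1, 3.5) and ended near (9.2, 2.5).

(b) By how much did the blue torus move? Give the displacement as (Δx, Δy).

(-3.0, 0.3)

The blue torus started near (12.3, 7.0) and ended near (9.3, 7.3).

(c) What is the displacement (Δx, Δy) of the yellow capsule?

(2.4, 0.3)

The yellow capsule started near (8.6, 1.8) and ended near (11.0, 2.1).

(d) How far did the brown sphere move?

1.4

The brown sphere moved from about (12.4, 4.8) to (13.6, 4.1), a distance of √(1.2² + 0.7²) ≈ 1.4.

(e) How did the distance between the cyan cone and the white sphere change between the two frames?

+0.5

They were about 9.2 units apart before and 9.7 after — 0.5 units further apart.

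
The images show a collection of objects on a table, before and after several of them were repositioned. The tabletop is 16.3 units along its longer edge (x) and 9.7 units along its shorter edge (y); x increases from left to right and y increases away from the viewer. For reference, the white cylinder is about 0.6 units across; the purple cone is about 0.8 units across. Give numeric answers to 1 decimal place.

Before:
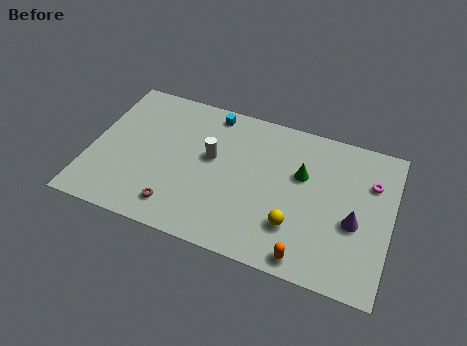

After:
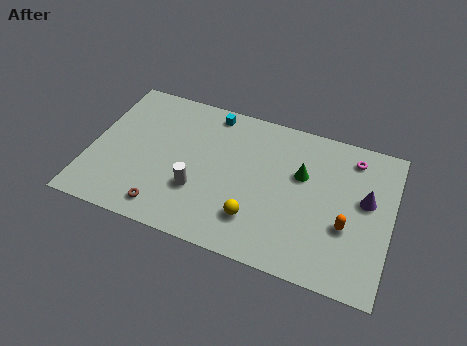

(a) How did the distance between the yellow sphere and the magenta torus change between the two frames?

+1.9

The distance was about 5.6 in the first image and 7.5 in the second, so they moved 1.9 units further apart.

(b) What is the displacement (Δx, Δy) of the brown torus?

(-0.6, -0.3)

The brown torus was at about (5.0, 1.7) and moved to about (4.4, 1.4).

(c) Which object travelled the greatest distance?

the orange capsule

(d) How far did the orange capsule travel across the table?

3.2

The orange capsule moved from about (12.1, 1.0) to (14.0, 3.6), a distance of √(1.9² + 2.6²) ≈ 3.2.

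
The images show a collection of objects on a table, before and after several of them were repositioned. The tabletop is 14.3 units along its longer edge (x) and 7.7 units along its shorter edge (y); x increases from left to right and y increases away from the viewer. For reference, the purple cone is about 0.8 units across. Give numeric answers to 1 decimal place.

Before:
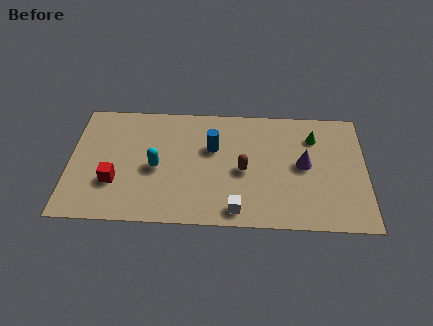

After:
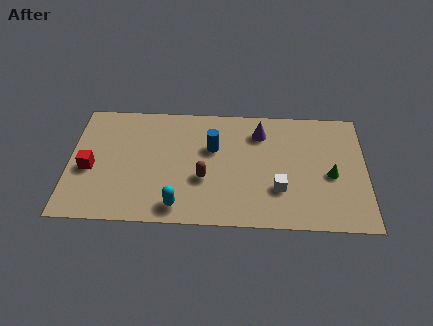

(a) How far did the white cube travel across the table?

2.4

The white cube was near (8.1, 1.0) before and (10.1, 2.4) after, so it travelled √(2.0² + 1.4²) ≈ 2.4 units.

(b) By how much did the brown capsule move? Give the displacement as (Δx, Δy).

(-1.9, -0.6)

The brown capsule was at about (8.4, 3.5) and moved to about (6.5, 2.9).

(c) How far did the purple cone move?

2.9

The purple cone moved from about (11.3, 4.0) to (9.2, 6.0), a distance of √(2.1² + 2.0²) ≈ 2.9.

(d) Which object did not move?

the blue cylinder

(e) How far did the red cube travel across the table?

1.4

The red cube moved from about (2.2, 2.5) to (1.0, 3.3), a distance of √(1.2² + 0.8²) ≈ 1.4.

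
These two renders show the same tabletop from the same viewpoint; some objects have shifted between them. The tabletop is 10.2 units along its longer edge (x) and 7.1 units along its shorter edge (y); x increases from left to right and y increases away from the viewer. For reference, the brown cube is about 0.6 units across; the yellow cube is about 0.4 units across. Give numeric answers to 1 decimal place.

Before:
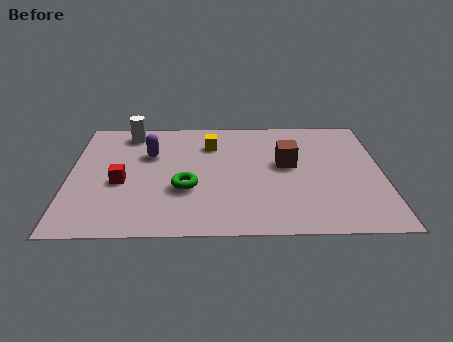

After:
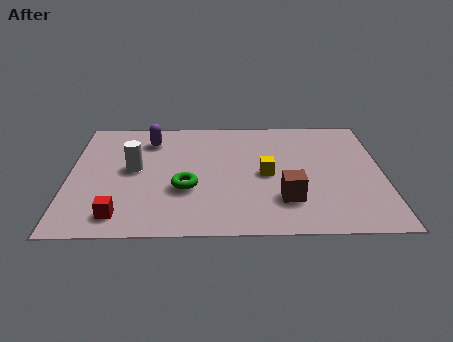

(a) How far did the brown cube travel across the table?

2.1

The brown cube moved from about (7.1, 4.0) to (7.0, 1.9), a distance of √(0.1² + 2.1²) ≈ 2.1.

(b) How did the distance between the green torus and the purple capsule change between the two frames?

+0.8

Before: roughly 2.4 units apart; after: 3.2. That's 0.8 units further apart.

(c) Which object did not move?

the green torus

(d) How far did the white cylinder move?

2.3

The white cylinder moved from about (1.9, 6.1) to (2.1, 3.8), a distance of √(0.2² + 2.3²) ≈ 2.3.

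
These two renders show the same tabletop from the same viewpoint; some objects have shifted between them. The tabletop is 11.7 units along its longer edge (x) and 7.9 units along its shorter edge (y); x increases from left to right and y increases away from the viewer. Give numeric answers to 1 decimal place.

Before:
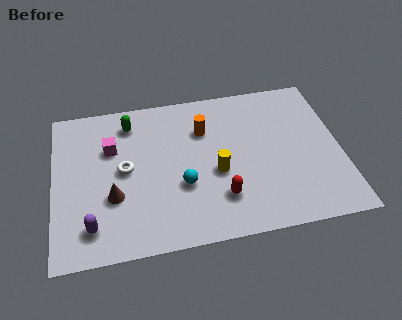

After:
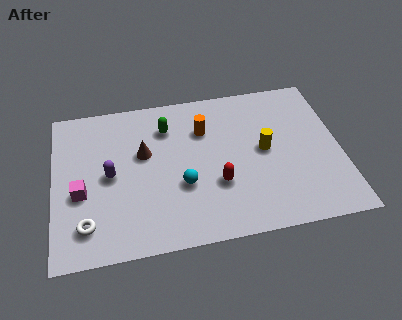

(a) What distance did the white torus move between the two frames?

3.0

From (2.9, 4.1) to (1.3, 1.6), the white torus covered √(1.6² + 2.5²) ≈ 3.0 units.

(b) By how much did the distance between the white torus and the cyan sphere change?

+1.5

They were about 2.6 units apart before and 4.1 after — 1.5 units further apart.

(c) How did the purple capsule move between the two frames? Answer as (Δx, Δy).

(0.8, 2.4)

From the two frames, the purple capsule sits at roughly (1.5, 1.5) before and (2.3, 3.9) after.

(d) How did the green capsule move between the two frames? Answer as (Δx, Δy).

(1.5, -0.5)

The green capsule was at about (3.2, 6.5) and moved to about (4.7, 6.0).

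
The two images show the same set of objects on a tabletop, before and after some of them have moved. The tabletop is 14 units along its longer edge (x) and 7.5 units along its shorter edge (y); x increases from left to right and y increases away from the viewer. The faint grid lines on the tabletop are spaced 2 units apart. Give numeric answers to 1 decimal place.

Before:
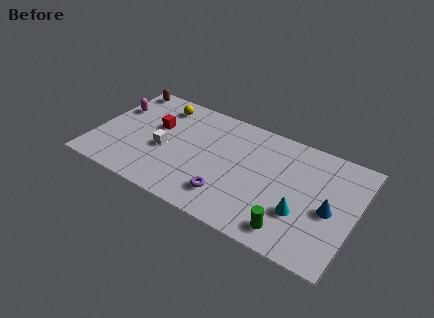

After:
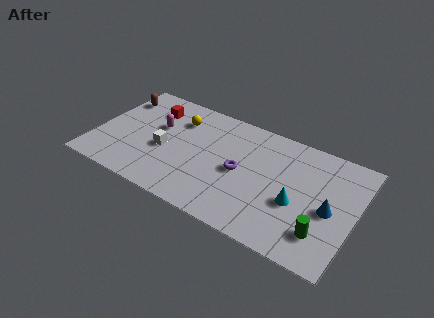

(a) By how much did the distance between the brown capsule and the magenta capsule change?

+1.0

Before: roughly 1.7 units apart; after: 2.7. That's 1.0 units further apart.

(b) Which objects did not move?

the white cube and the blue cone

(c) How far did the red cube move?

1.2

The red cube was near (3.1, 4.6) before and (2.7, 5.7) after, so it travelled √(0.4² + 1.1²) ≈ 1.2 units.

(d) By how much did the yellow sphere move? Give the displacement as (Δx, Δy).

(1.1, -0.6)

The yellow sphere started near (3.1, 6.2) and ended near (4.2, 5.6).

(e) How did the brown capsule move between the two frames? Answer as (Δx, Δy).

(-0.1, -0.9)

From the two frames, the brown capsule sits at roughly (0.9, 6.7) before and (0.8, 5.8) after.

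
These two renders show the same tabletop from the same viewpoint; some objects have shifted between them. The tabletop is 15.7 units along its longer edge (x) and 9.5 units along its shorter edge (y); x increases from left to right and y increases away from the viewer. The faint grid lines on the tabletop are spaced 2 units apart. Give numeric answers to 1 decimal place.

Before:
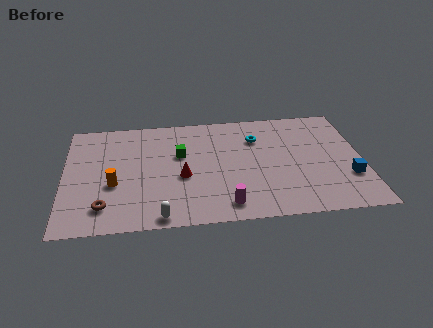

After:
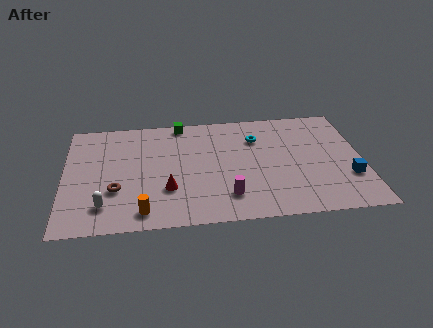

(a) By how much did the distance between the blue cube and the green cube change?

+1.1

The distance was about 9.3 in the first image and 10.4 in the second, so they moved 1.1 units further apart.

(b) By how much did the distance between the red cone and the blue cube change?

+0.7

They were about 8.8 units apart before and 9.5 after — 0.7 units further apart.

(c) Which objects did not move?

the cyan torus and the blue cube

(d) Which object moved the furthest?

the white capsule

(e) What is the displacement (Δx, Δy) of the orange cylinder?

(1.5, -2.4)

The orange cylinder started near (2.6, 3.7) and ended near (4.1, 1.3).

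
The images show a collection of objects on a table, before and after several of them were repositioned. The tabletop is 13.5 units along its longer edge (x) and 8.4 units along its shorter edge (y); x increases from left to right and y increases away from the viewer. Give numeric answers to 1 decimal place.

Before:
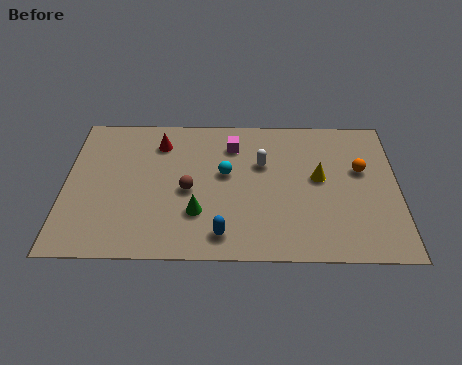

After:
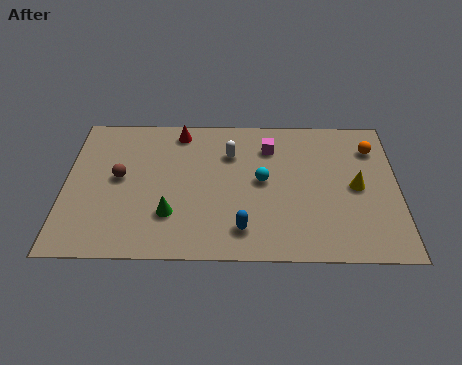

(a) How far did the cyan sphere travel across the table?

1.6

From (6.5, 4.8) to (8.0, 4.4), the cyan sphere covered √(1.5² + 0.4²) ≈ 1.6 units.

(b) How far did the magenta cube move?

1.5

The magenta cube was near (6.8, 6.5) before and (8.3, 6.4) after, so it travelled √(1.5² + 0.1²) ≈ 1.5 units.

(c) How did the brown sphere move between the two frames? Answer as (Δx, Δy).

(-2.8, 0.7)

The brown sphere started near (5.0, 3.8) and ended near (2.2, 4.5).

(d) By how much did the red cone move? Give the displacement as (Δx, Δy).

(0.8, 0.7)

The red cone was at about (3.8, 6.6) and moved to about (4.6, 7.3).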